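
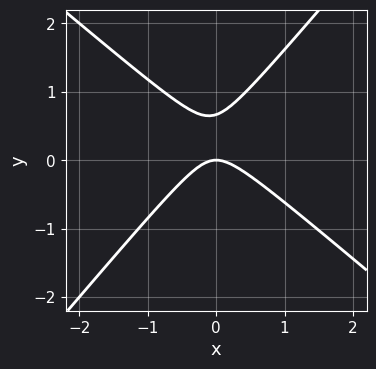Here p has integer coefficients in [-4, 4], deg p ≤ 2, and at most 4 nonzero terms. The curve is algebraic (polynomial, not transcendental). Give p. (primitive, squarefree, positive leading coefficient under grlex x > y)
3*x^2 + x*y - 3*y^2 + 2*y

1. deg p = 2. No degree-1 curve has this shape.
2. Reading off the gridlines: it meets the x-axis at x = 0 (among the integer gridlines); it crosses the y-axis at the gridline y = 0.
3. These observations pin down the coefficients.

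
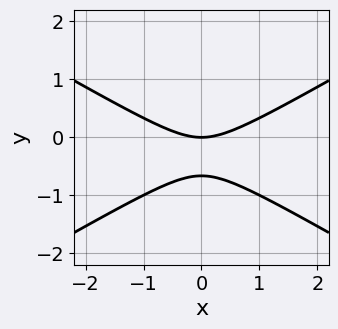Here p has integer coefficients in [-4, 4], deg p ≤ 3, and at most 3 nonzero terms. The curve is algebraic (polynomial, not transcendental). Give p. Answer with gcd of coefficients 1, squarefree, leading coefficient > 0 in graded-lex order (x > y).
x^2 - 3*y^2 - 2*y

Degree: no degree-1 curve has this shape, so deg p = 2.
Symmetries: mirror symmetry x ↦ −x ⇒ only even powers of x.
Checking where it meets the axes: one y-axis crossing is at y = 0; it crosses the x-axis at the gridline x = 0.
Assembling these constraints gives the stated polynomial.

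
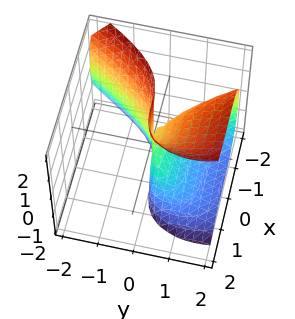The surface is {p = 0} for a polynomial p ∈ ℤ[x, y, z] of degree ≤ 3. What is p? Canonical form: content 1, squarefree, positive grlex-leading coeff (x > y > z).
2*x^3 - 2*y*z^2 + 3*y^2

(a) Degree: the shape is more complex than any degree-2 surface, so deg p = 3.
(b) Against the integer gridlines: it crosses the y-axis at the gridline y = 0; the visible z-axis segment lies entirely on the surface; it meets the x-axis at x = 0 (among the integer gridlines).
(c) Assembling these constraints gives the stated polynomial.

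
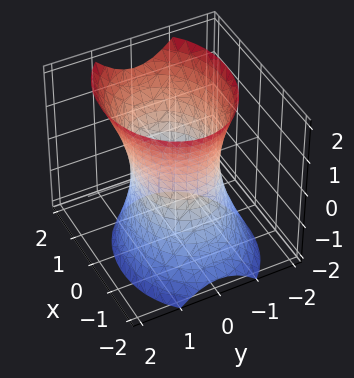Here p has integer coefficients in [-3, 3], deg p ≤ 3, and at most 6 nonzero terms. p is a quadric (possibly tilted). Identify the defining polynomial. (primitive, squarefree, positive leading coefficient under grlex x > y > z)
Degree: no degree-1 surface has this shape, so deg p = 2.
Checking where it meets the axes: the surface avoids every integer z-axis point in the box; among the integer gridlines, it crosses the y-axis at y ∈ {-1, 1}.
The integer polynomial consistent with all of this is the stated p.

2*x^2 - x*z + 3*y^2 - z^2 - 3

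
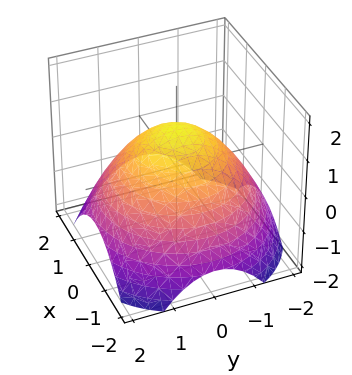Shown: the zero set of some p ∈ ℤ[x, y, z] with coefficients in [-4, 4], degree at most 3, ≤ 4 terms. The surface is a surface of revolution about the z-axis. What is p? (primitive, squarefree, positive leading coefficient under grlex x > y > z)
Degree: the shape is more complex than any degree-1 surface, so deg p = 2.
Symmetry: the z-axis is an axis of rotation, so x and y enter only as x² + y².
Checking where it meets the axes: one z-axis crossing is at z = 1; a circular section at z = 0 has radius between 1 and 2.
Solving for integer coefficients yields p as stated.

x^2 + y^2 + 2*z - 2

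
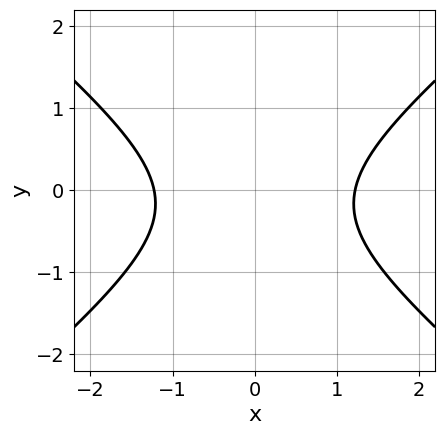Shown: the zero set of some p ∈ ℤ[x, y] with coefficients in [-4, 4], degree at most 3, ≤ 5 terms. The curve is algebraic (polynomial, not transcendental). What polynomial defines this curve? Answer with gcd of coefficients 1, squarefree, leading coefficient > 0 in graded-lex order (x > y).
1. Degree: the shape is more complex than any degree-1 curve, so deg p = 2.
2. Symmetries: it's symmetric under x → −x, forcing even powers of x.
3. Observable constraints: no y-intercept at any integer in the box.
4. Solving for integer coefficients yields p as stated.

2*x^2 - 3*y^2 - y - 3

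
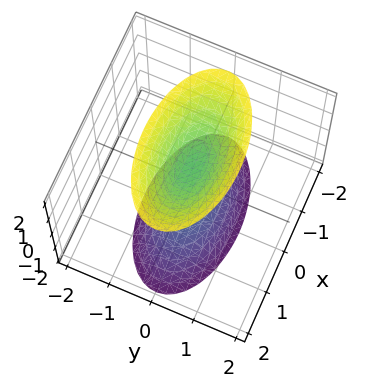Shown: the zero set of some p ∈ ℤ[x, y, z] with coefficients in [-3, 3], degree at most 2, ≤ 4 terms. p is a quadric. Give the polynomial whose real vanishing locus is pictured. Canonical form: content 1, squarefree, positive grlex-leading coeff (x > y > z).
x^2 + 3*y^2 - z^2 + 1

First, the picture has 2 separate pieces. Treating them together as one polynomial.
Then, the degree is 2 — two sheets facing apart; a quadric.
Next, symmetries: the x ↦ −x reflection is a symmetry, so x appears only in even powers; the y ↦ −y reflection is a symmetry, so y appears only in even powers; the z ↦ −z reflection is a symmetry, so z appears only in even powers.
Then, from the axis intercepts and sections: it misses every integer gridline on the x-axis; the surface avoids every integer y-axis point in the box; among the integer gridlines, it crosses the z-axis at z ∈ {-1, 1}.
Finally, putting this together gives p.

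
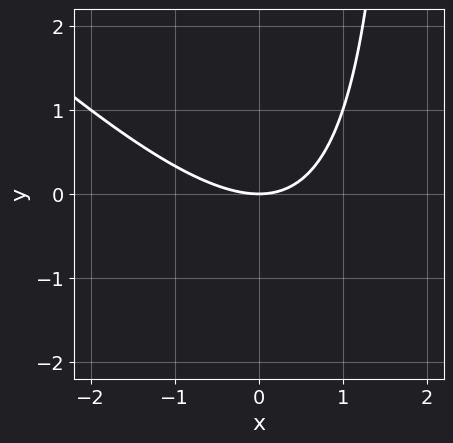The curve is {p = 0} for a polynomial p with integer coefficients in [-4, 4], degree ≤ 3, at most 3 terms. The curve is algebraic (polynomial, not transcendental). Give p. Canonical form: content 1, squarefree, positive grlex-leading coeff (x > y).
First, the degree is 2 — the shape is more complex than any degree-1 curve.
Then, from the axis intercepts and sections: it crosses the x-axis at the gridline x = 0; it meets the y-axis at y = 0 (among the integer gridlines).
Finally, fitting integer coefficients to these (and the overall shape) gives p.

x^2 + x*y - 2*y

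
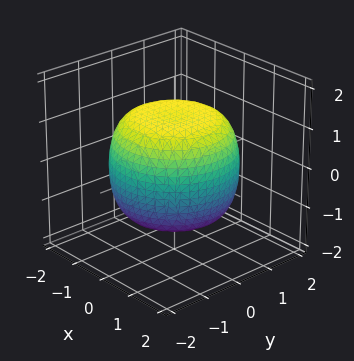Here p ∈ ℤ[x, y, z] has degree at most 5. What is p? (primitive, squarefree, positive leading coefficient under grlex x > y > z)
x^4 + 2*x^2*y^2 + y^4 - x^2 - y^2 + 2*z^2 - 3

(a) Degree: a generic line meets the surface in up to 4 points, so deg p = 4.
(b) Symmetry: every cross-section ⟂ z is a circle, so x, y appear only via x² + y².
(c) Reading off the gridlines: a circular section at z = 0 has radius between 1 and 2.
(d) Solving for integer coefficients yields p as stated.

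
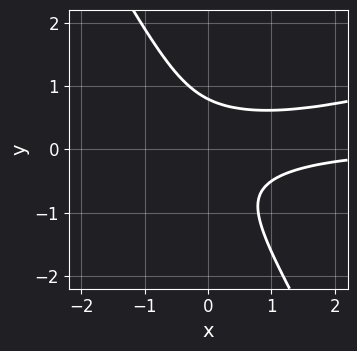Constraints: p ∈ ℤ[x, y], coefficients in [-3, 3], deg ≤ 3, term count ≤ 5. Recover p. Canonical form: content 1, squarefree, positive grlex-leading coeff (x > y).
1. The degree is 3 — a generic line meets the curve in up to 3 points.
2. Reading off the gridlines: it misses every integer gridline on the x-axis.
3. Fitting integer coefficients to these (and the overall shape) gives p.

x^2*y - 3*x*y^2 - 2*y^3 + 1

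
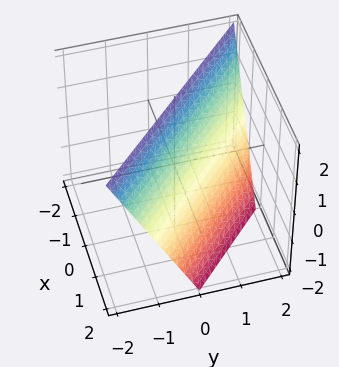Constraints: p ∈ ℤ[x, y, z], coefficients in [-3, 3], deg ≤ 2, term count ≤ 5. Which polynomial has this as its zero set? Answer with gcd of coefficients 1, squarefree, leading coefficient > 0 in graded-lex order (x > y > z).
2*x + 2*y + z - 2

First, deg p = 1. The surface is flat (a plane).
Next, checking where it meets the axes: it crosses the z-axis at the gridline z = 2; it crosses the x-axis at the gridline x = 1; it crosses the y-axis at the gridline y = 1.
Finally, these observations pin down the coefficients.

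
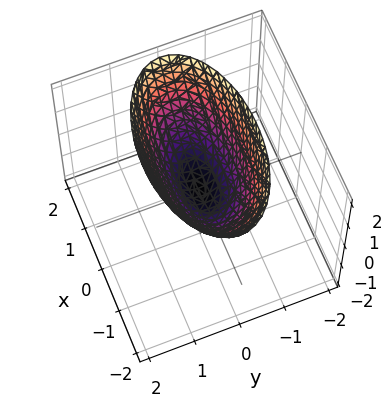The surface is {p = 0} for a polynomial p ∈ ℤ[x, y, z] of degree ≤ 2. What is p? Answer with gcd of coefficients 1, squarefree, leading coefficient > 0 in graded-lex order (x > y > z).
First, degree: a single bowl opening along one axis; a quadric, so deg p = 2.
Then, symmetries: mirror symmetry x ↦ −x ⇒ only even powers of x; mirror symmetry y ↦ −y ⇒ only even powers of y.
Then, from the axis intercepts and sections: it meets the x-axis at x = 0 (among the integer gridlines); it crosses the z-axis at the gridline z = 0.
Finally, matching integer coefficients to the picture gives p.

x^2 + 3*y^2 - 2*z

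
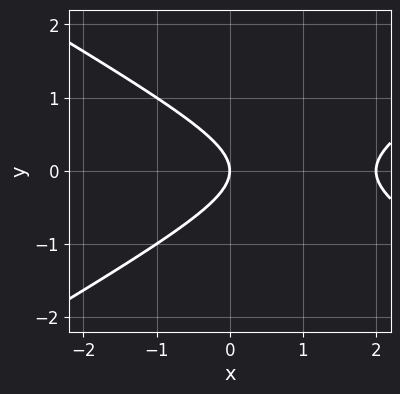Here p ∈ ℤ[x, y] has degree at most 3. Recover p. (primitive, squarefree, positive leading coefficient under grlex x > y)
x^2 - 3*y^2 - 2*x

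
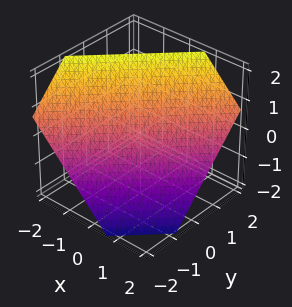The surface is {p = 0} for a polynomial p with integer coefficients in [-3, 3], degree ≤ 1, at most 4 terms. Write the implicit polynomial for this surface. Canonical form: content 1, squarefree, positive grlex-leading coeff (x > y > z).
(a) The degree is 1 — the surface is flat (a plane).
(b) The integer polynomial consistent with all of this is the stated p.

3*x - 3*y + 3*z - 2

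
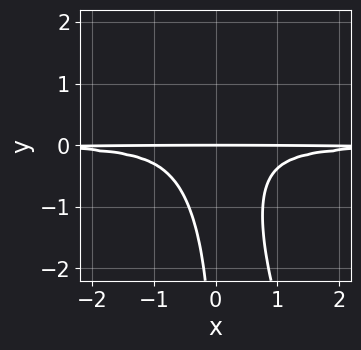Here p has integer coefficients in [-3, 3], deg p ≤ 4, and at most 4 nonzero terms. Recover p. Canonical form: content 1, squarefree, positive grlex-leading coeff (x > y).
3*x^2*y^2 + x*y^3 + y

1. Degree: a generic line meets the curve in up to 4 points, so deg p = 4.
2. Reading off the gridlines: every point of the x-axis in the box is on the curve; it crosses the y-axis at the gridline y = 0.
3. Matching integer coefficients to the picture gives p.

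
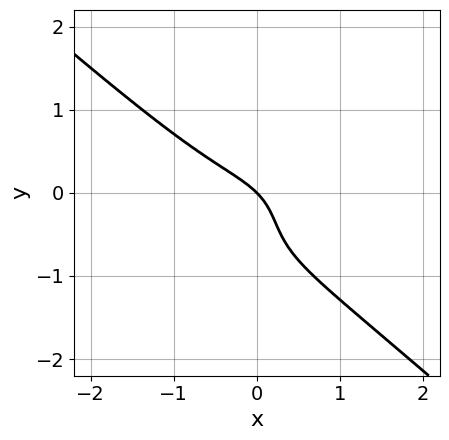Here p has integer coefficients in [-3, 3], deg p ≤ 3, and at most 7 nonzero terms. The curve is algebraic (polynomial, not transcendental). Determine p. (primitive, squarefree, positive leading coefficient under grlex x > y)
2*x^3 + 3*y^3 + 3*y^2 + 2*x + 2*y

(a) The degree is 3 — the shape is more complex than any degree-2 curve.
(b) From the visible intercepts: it meets the y-axis at y = 0 (among the integer gridlines); one x-axis crossing is at x = 0.
(c) Solving for integer coefficients yields p as stated.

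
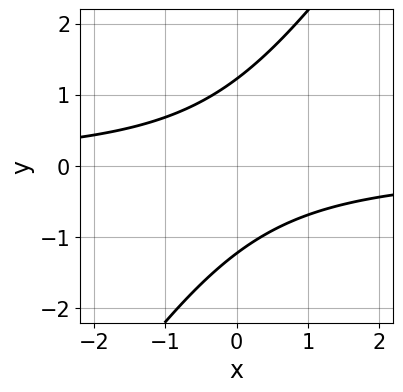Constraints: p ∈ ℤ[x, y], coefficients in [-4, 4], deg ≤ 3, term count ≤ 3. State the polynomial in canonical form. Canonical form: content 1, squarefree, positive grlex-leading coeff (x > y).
3*x*y - 2*y^2 + 3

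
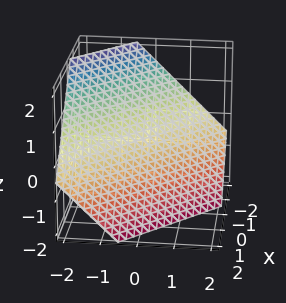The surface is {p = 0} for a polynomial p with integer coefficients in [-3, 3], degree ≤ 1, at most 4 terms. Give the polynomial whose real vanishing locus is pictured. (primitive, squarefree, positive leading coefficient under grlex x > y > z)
1. The degree is 1 — every cross-section is a straight line — this is a plane.
2. Putting this together gives p.

3*x + 3*y + 3*z + 2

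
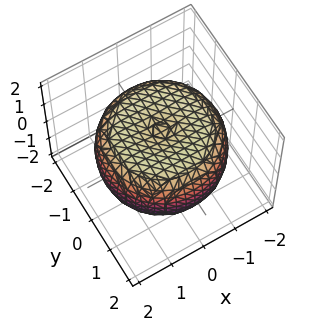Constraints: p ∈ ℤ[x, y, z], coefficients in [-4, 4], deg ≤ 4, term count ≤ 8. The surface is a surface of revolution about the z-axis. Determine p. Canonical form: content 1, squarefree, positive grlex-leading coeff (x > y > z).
x^4 + 2*x^2*y^2 + y^4 - 2*x^2 - 2*y^2 + 3*z^2 - 3

(a) deg p = 4. The shape is more complex than any degree-3 surface.
(b) By symmetry, every cross-section ⟂ z is a circle, so x, y appear only via x² + y².
(c) From the visible intercepts: the z-axis gridline crossings are at z ∈ {-1, 1}; a circular section at z = 0 has radius between 1 and 2.
(d) Together with the visible shape, these determine p as stated.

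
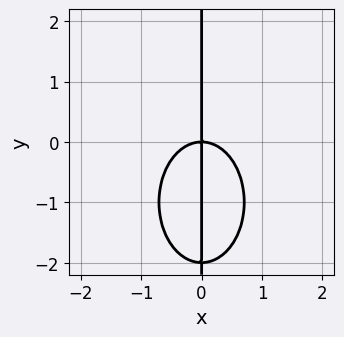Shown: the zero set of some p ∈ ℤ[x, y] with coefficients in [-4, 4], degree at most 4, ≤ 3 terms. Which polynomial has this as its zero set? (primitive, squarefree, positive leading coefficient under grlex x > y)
2*x^3 + x*y^2 + 2*x*y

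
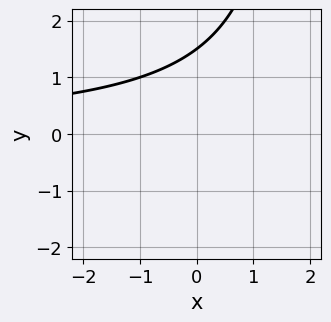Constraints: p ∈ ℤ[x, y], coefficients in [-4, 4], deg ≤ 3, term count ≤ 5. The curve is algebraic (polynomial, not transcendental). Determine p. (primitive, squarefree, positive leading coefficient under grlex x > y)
x*y - 2*y + 3

1. The degree is 2 — a generic line meets the curve in up to 2 points.
2. Against the integer gridlines: no x-intercept at any integer in the box.
3. Together with the visible shape, these determine p as stated.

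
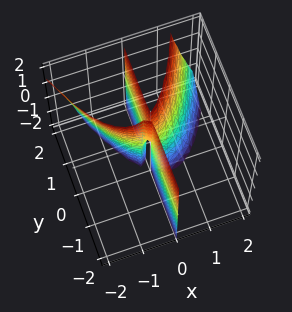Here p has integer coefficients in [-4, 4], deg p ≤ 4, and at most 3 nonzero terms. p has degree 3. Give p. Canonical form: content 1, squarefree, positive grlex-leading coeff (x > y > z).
deg p = 3. The shape is more complex than any degree-2 surface.
From the axis intercepts and sections: one x-axis crossing is at x = 0; the visible y-axis segment lies entirely on the surface; every point of the z-axis in the box is on the surface.
Together with the visible shape, these determine p as stated.

2*x^3 + x^2*z - 3*x*y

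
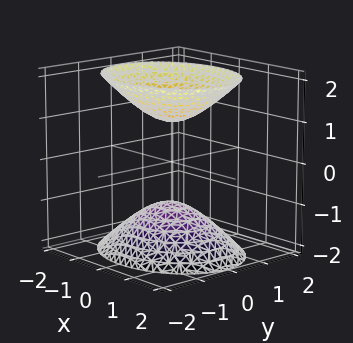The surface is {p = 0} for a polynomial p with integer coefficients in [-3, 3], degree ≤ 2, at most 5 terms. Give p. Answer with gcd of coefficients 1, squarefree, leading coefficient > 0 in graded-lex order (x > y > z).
2*x^2 + 3*y^2 - 2*z^2 + 2

(a) The picture has 2 separate pieces.
(b) deg p = 2.
(c) Symmetries: it's symmetric under z → −z, forcing even powers of z; mirror symmetry x ↦ −x ⇒ only even powers of x; it's symmetric under y → −y, forcing even powers of y.
(d) Against the integer gridlines: it misses every integer gridline on the y-axis; it misses every integer gridline on the x-axis.
(e) Fitting integer coefficients to these (and the overall shape) gives p.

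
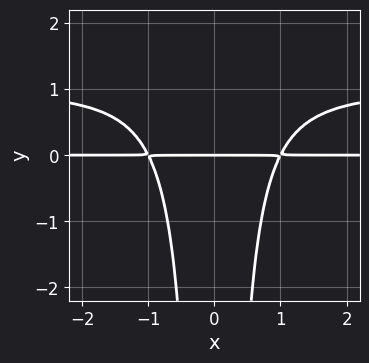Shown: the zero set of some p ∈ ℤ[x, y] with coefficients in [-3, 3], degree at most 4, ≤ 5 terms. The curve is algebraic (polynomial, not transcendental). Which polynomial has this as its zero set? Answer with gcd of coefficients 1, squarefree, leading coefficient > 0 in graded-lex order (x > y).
First, degree: no degree-3 curve has this shape, so deg p = 4.
Next, symmetries: mirror symmetry x ↦ −x ⇒ only even powers of x.
Then, from the visible intercepts: the visible x-axis segment lies entirely on the curve; it crosses the y-axis at the gridline y = 0.
Finally, matching integer coefficients to the picture gives p.

x^2*y^2 - x^2*y + y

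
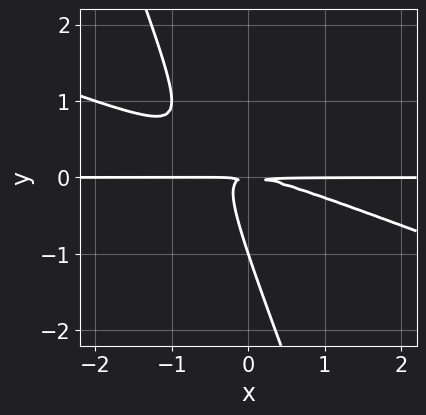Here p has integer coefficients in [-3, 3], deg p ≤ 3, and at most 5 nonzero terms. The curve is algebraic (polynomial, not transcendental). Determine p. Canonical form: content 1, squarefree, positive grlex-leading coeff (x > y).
(a) deg p = 3. No degree-2 curve has this shape.
(b) Reading off the gridlines: it crosses the y-axis at the gridline y = -1; the visible x-axis segment lies entirely on the curve.
(c) The integer polynomial consistent with all of this is the stated p.

x^2*y + 3*x*y^2 + y^3 + y^2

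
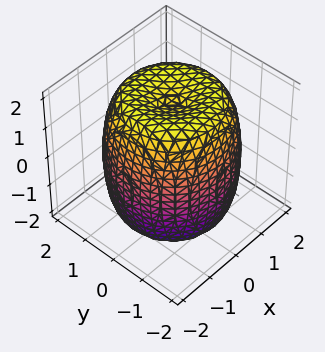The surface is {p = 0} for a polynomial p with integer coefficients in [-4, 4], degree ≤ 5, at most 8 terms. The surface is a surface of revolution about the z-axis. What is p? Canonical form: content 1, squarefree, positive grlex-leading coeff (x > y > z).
x^4 + 2*x^2*y^2 + y^4 - 2*x^2 - 2*y^2 + z^2 - 3

1. Degree: the shape is more complex than any degree-3 surface, so deg p = 4.
2. By symmetry, the surface is invariant under rotation about z: p = q(x² + y², z).
3. Checking where it meets the axes: a circular section at z = -1 has radius between 1 and 2.
4. Matching integer coefficients to the picture gives p.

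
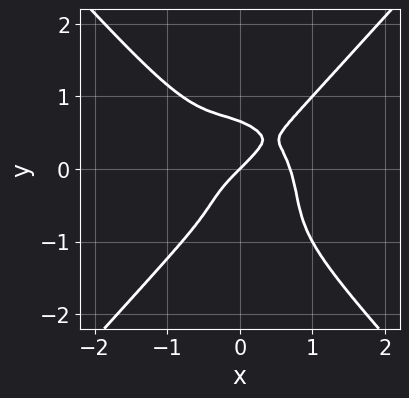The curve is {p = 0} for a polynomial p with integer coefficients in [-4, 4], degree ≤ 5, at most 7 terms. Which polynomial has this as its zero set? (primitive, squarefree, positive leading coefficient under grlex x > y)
3*x^4 - 2*y^4 - y^3 - x + y

deg p = 4. A generic line meets the curve in up to 4 points.
Observable constraints: it crosses the y-axis at the gridline y = 0; it meets the x-axis at x = 0 (among the integer gridlines).
These observations pin down the coefficients.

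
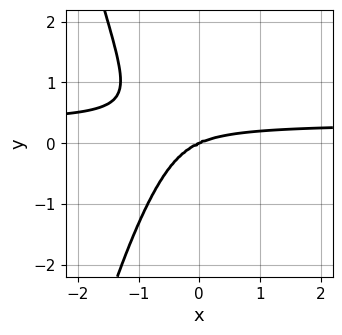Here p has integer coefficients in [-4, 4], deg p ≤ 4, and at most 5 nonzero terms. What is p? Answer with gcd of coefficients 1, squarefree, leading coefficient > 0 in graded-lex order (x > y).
3*x^3*y - x^3 + 2*x^2*y + y^3

First, deg p = 4.
Then, reading off the gridlines: it meets the y-axis at y = 0 (among the integer gridlines); one x-axis crossing is at x = 0.
Finally, fitting integer coefficients to these (and the overall shape) gives p.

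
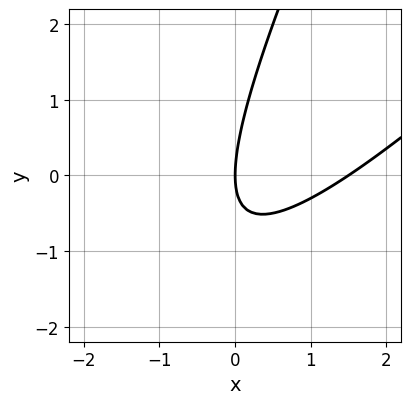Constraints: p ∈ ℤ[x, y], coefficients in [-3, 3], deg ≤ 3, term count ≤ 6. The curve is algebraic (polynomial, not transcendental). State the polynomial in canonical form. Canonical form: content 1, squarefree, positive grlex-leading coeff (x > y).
2*x^2 - 3*x*y + y^2 - 3*x

deg p = 2. The shape is more complex than any degree-1 curve.
Reading off the gridlines: it crosses the x-axis at the gridline x = 0; one y-axis crossing is at y = 0.
Putting this together gives p.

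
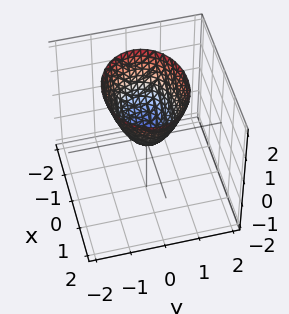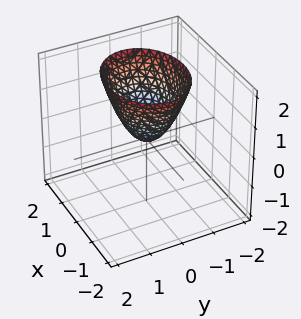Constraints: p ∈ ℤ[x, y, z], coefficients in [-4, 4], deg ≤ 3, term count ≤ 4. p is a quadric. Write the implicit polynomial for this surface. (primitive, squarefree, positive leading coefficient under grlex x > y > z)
2*x^2 + 3*y^2 - 2*z

The degree is 2 — a paraboloid; a quadric.
Symmetries: it's symmetric under y → −y, forcing even powers of y; the x ↦ −x reflection is a symmetry, so x appears only in even powers.
Against the integer gridlines: it crosses the x-axis at the gridline x = 0; it meets the z-axis at z = 0 (among the integer gridlines); it meets the y-axis at y = 0 (among the integer gridlines).
Putting this together gives p.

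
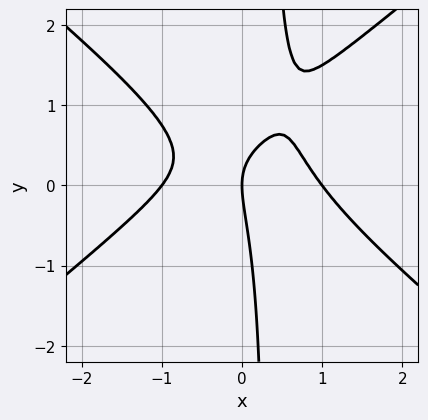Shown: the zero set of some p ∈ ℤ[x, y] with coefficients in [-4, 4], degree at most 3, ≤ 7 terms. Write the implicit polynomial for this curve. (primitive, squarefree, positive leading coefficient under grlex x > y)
Degree: no degree-2 curve has this shape, so deg p = 3.
From the visible intercepts: it crosses the y-axis at the gridline y = 0; the x-axis gridline crossings are at x ∈ {-1, 0, 1}.
Fitting integer coefficients to these (and the overall shape) gives p.

2*x^3 - 3*x*y^2 + 3*x*y + y^2 - 2*x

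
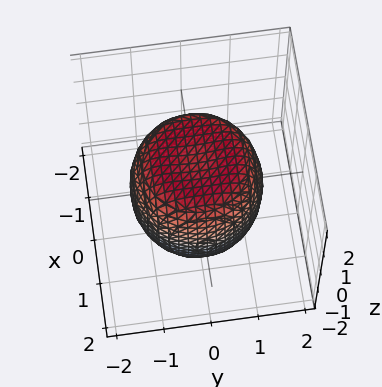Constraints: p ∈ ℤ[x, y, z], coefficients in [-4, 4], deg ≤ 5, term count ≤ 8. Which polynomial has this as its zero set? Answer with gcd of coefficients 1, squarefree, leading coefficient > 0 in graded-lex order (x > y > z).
Degree: no degree-3 surface has this shape, so deg p = 4.
Symmetry: every cross-section ⟂ z is a circle, so x, y appear only via x² + y².
Observable constraints: a circular section at z = 1 has radius between 1 and 2.
Fitting integer coefficients to these (and the overall shape) gives p.

2*x^4 + 4*x^2*y^2 + 2*y^4 - 2*x^2 - 2*y^2 + 2*z^2 - 3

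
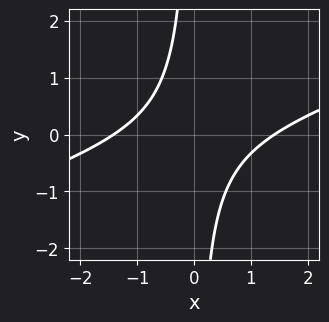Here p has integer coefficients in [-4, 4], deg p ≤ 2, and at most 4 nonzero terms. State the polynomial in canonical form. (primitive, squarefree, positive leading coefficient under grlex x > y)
x^2 - 3*x*y - 2

1. The degree is 2 — no degree-1 curve has this shape.
2. Observable constraints: no y-intercept at any integer in the box.
3. Matching integer coefficients to the picture gives p.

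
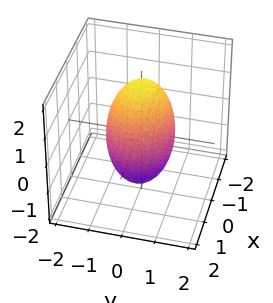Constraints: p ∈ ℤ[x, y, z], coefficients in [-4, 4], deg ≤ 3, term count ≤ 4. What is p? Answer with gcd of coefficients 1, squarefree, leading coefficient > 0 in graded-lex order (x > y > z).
2*x^2 + 3*y^2 + z^2 - 3

(a) The degree is 2 — a closed, bounded, convex surface; a quadric.
(b) Symmetries: mirror symmetry z ↦ −z ⇒ only even powers of z; it's symmetric under x → −x, forcing even powers of x; it's symmetric under y → −y, forcing even powers of y.
(c) From the axis intercepts and sections: among the integer gridlines, it crosses the y-axis at y ∈ {-1, 1}.
(d) These observations pin down the coefficients.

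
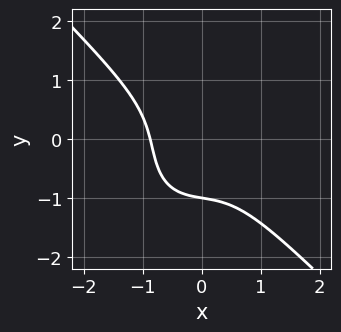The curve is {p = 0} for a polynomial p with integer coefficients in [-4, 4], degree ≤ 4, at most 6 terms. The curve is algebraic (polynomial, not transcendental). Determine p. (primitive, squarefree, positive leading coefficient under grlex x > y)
3*x^3 - x*y^2 + 2*y^3 - 2*x*y + 2

First, the degree is 3 — a generic line meets the curve in up to 3 points.
Then, checking where it meets the axes: it crosses the y-axis at the gridline y = -1.
Finally, together with the visible shape, these determine p as stated.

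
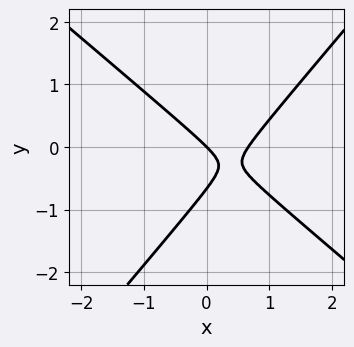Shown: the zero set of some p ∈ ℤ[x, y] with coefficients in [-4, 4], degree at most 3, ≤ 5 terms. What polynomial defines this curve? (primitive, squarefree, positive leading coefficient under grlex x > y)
(a) The degree is 2 — a generic line meets the curve in up to 2 points.
(b) From the visible intercepts: it meets the y-axis at y = 0 (among the integer gridlines); it crosses the x-axis at the gridline x = 0.
(c) Solving for integer coefficients yields p as stated.

3*x^2 + x*y - 3*y^2 - 2*x - 2*y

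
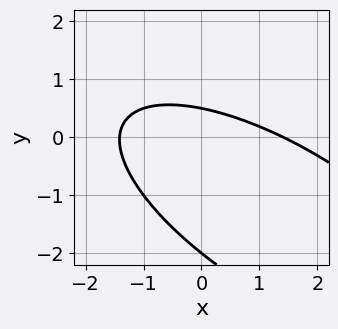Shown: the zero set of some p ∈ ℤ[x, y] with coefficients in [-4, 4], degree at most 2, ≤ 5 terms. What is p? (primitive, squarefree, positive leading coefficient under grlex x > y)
First, deg p = 2.
Next, observable constraints: it crosses the y-axis at the gridline y = -2.
Finally, solving for integer coefficients yields p as stated.

x^2 + 2*x*y + 2*y^2 + 3*y - 2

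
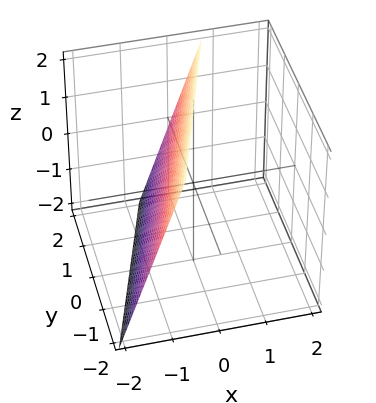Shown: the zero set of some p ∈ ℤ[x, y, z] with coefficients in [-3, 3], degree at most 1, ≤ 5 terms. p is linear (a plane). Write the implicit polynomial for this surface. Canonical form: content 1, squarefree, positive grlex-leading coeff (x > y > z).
3*x - y - z + 2

First, the degree is 1 — every cross-section is a straight line — this is a plane.
Then, checking where it meets the axes: it meets the y-axis at y = 2 (among the integer gridlines); it meets the z-axis at z = 2 (among the integer gridlines).
Finally, fitting integer coefficients to these (and the overall shape) gives p.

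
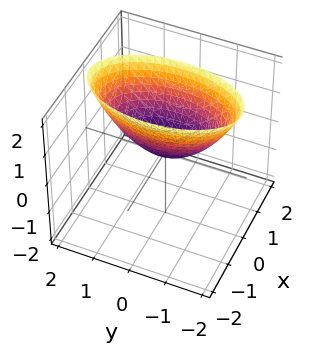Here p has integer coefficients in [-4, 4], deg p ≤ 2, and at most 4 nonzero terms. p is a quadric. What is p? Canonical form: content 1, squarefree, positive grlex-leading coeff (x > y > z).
(a) deg p = 2. A paraboloid; a quadric.
(b) Symmetries: the x ↦ −x reflection is a symmetry, so x appears only in even powers; mirror symmetry y ↦ −y ⇒ only even powers of y.
(c) From the visible intercepts: one y-axis crossing is at y = 0; one z-axis crossing is at z = 0; it meets the x-axis at x = 0 (among the integer gridlines).
(d) Matching integer coefficients to the picture gives p.

3*x^2 + y^2 - 2*z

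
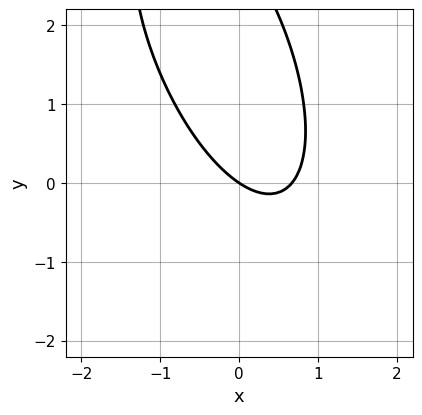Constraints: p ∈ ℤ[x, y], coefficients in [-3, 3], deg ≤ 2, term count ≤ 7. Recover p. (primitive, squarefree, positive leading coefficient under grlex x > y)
3*x^2 + 2*x*y + y^2 - 2*x - 3*y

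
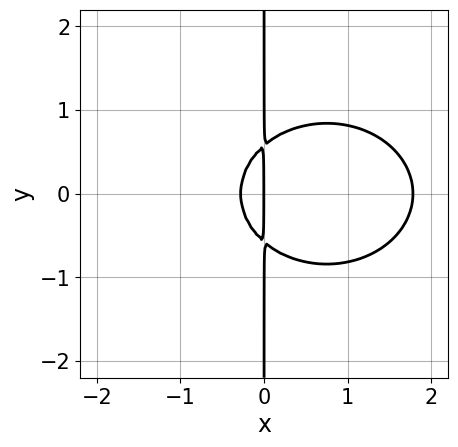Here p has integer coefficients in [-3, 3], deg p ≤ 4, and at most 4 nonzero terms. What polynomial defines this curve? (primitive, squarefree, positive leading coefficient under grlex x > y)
(a) deg p = 3.
(b) Symmetries: mirror symmetry y ↦ −y ⇒ only even powers of y.
(c) Against the integer gridlines: one x-axis crossing is at x = 0; every point of the y-axis in the box is on the curve.
(d) Matching integer coefficients to the picture gives p.

2*x^3 + 3*x*y^2 - 3*x^2 - x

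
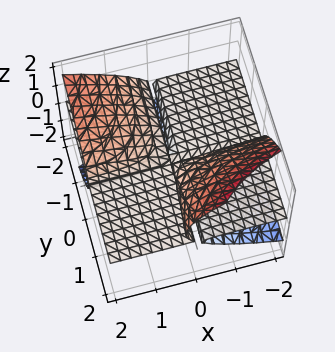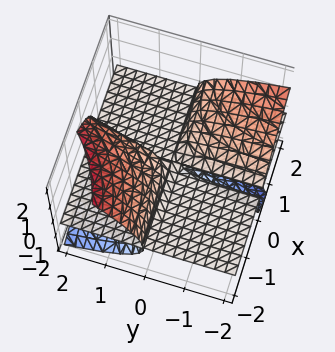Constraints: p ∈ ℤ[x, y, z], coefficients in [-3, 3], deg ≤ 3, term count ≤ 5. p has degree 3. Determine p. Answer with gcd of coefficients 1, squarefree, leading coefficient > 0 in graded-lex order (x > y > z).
1. There are 2 components.
2. The degree is 3 — a generic line meets the surface in up to 3 points.
3. Checking where it meets the axes: every point of the x-axis in the box is on the surface; it meets the z-axis at z = 0 (among the integer gridlines).
4. The integer polynomial consistent with all of this is the stated p.

3*x*y*z - 2*y*z^2 + 3*z^3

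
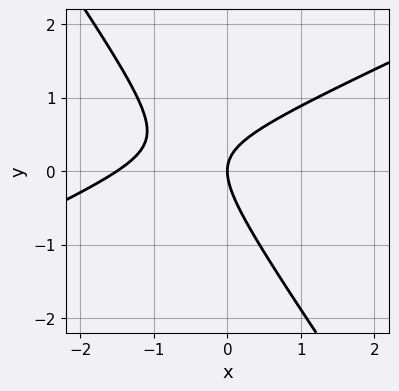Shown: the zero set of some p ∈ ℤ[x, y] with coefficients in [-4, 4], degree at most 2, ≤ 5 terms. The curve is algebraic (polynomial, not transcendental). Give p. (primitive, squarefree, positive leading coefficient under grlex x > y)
2*x^2 - 3*x*y - 3*y^2 + 3*x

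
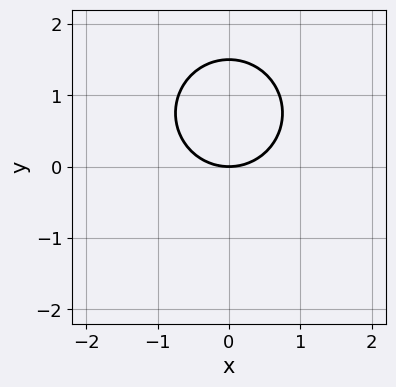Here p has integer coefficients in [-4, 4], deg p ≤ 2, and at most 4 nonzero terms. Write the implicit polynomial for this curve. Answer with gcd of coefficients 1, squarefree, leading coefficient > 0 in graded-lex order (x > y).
First, degree: the shape is more complex than any degree-1 curve, so deg p = 2.
Next, symmetries: it's symmetric under x → −x, forcing even powers of x.
Next, reading off the gridlines: it meets the y-axis at y = 0 (among the integer gridlines); one x-axis crossing is at x = 0.
Finally, fitting integer coefficients to these (and the overall shape) gives p.

2*x^2 + 2*y^2 - 3*y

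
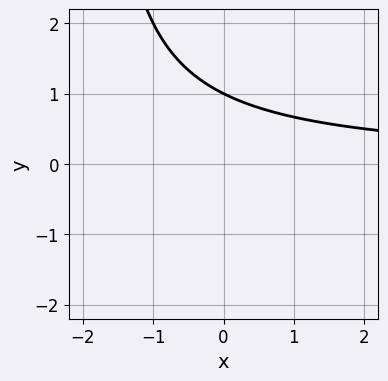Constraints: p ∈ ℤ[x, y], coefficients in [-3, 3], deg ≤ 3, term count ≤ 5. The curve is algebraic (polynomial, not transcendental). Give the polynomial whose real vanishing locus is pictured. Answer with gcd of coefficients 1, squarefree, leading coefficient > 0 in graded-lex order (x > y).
x*y + 2*y - 2

1. Degree: the shape is more complex than any degree-1 curve, so deg p = 2.
2. Checking where it meets the axes: it meets the y-axis at y = 1 (among the integer gridlines); it misses every integer gridline on the x-axis.
3. Assembling these constraints gives the stated polynomial.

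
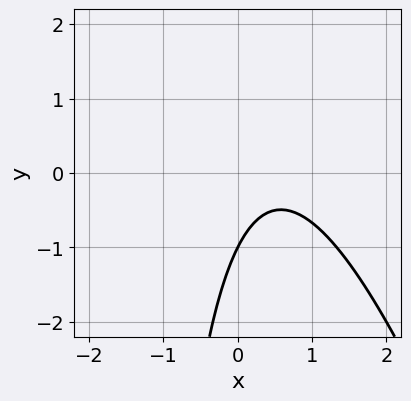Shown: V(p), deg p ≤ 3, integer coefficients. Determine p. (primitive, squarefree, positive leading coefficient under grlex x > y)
3*x^2 + x*y - 3*x + 2*y + 2

(a) Degree: the shape is more complex than any degree-1 curve, so deg p = 2.
(b) From the axis intercepts and sections: it crosses the y-axis at the gridline y = -1; no x-intercept at any integer in the box.
(c) These observations pin down the coefficients.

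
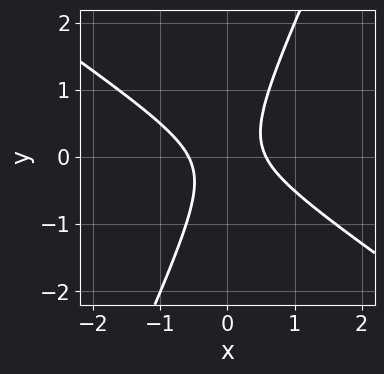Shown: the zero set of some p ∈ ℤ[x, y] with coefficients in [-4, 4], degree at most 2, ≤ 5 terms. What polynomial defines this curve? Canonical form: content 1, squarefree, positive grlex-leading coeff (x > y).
3*x^2 + 3*x*y - 2*y^2 - 1

(a) Degree: the shape is more complex than any degree-1 curve, so deg p = 2.
(b) From the axis intercepts and sections: it misses every integer gridline on the y-axis.
(c) Assembling these constraints gives the stated polynomial.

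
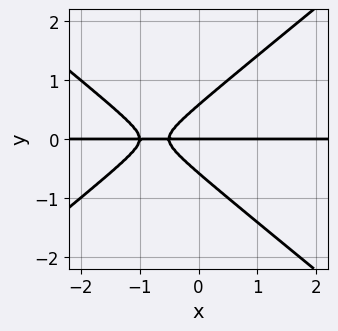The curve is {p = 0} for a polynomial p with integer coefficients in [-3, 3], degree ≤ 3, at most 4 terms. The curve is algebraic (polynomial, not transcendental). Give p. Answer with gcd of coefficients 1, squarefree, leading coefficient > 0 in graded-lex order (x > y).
2*x^2*y - 3*y^3 + 3*x*y + y

(a) The degree is 3 — no degree-2 curve has this shape.
(b) Observable constraints: the visible x-axis segment lies entirely on the curve; it crosses the y-axis at the gridline y = 0.
(c) Together with the visible shape, these determine p as stated.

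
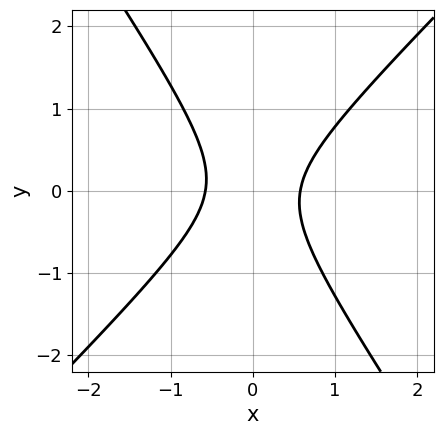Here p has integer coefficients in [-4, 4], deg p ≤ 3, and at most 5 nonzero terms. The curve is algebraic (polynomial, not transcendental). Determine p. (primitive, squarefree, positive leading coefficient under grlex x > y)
3*x^2 - x*y - 2*y^2 - 1

The degree is 2 — no degree-1 curve has this shape.
From the axis intercepts and sections: no y-intercept at any integer in the box.
The integer polynomial consistent with all of this is the stated p.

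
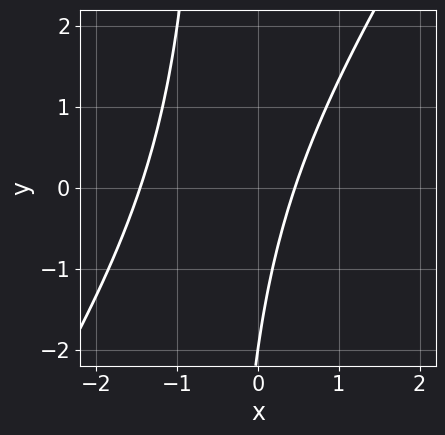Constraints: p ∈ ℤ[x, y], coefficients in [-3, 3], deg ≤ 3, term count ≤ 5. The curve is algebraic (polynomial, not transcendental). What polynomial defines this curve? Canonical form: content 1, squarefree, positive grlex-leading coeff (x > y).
3*x^2 - 2*x*y + 3*x - y - 2

First, degree: a generic line meets the curve in up to 2 points, so deg p = 2.
Next, observable constraints: it meets the y-axis at y = -2 (among the integer gridlines).
Finally, assembling these constraints gives the stated polynomial.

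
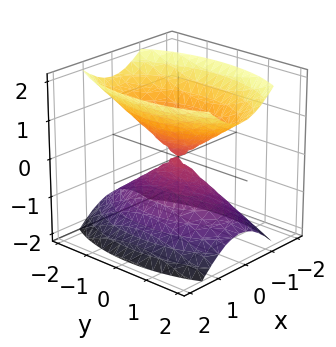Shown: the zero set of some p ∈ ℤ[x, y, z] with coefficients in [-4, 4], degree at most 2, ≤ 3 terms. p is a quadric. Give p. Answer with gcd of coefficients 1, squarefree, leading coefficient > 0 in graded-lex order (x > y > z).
1. I count 2 distinct pieces.
2. deg p = 2.
3. Symmetries: it's symmetric under z → −z, forcing even powers of z; mirror symmetry x ↦ −x ⇒ only even powers of x; it's symmetric under y → −y, forcing even powers of y.
4. Observable constraints: it crosses the y-axis at the gridline y = 0; one z-axis crossing is at z = 0; one x-axis crossing is at x = 0.
5. Putting this together gives p.

3*x^2 + y^2 - 2*z^2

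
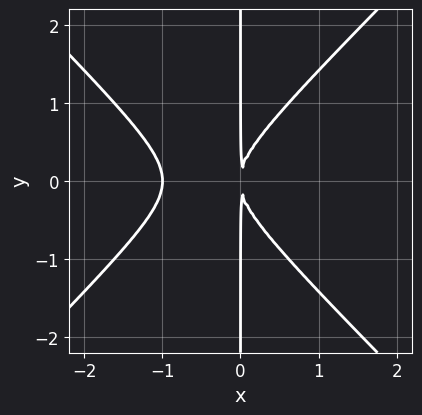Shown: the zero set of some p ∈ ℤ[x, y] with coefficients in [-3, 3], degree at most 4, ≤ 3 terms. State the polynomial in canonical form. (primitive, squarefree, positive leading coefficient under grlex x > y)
First, degree: the shape is more complex than any degree-2 curve, so deg p = 3.
Next, symmetries: the y ↦ −y reflection is a symmetry, so y appears only in even powers.
Then, against the integer gridlines: the visible y-axis segment lies entirely on the curve; it meets the x-axis at x = -1 (among the integer gridlines).
Finally, solving for integer coefficients yields p as stated.

x^3 - x*y^2 + x^2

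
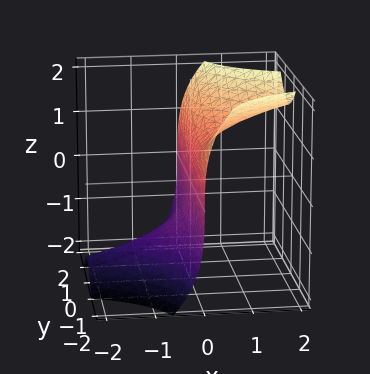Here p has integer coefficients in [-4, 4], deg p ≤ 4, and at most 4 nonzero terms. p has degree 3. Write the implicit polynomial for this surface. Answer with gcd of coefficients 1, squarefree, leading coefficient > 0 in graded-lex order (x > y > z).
1. The degree is 3 — the shape is more complex than any degree-2 surface.
2. From the axis intercepts and sections: one x-axis crossing is at x = 0; it meets the z-axis at z = 0 (among the integer gridlines); every point of the y-axis in the box is on the surface.
3. Putting this together gives p.

3*x*y^2 - z^3 + 2*x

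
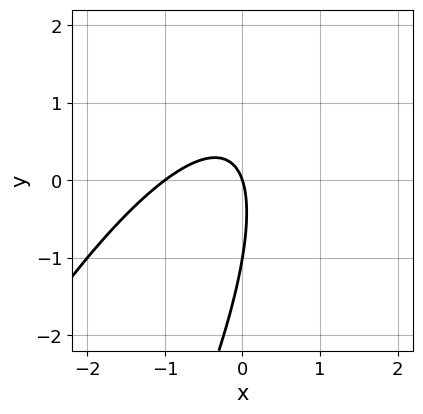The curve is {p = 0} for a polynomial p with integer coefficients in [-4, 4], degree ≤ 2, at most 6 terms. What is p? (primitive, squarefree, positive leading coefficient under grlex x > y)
3*x^2 - 3*x*y + y^2 + 3*x + y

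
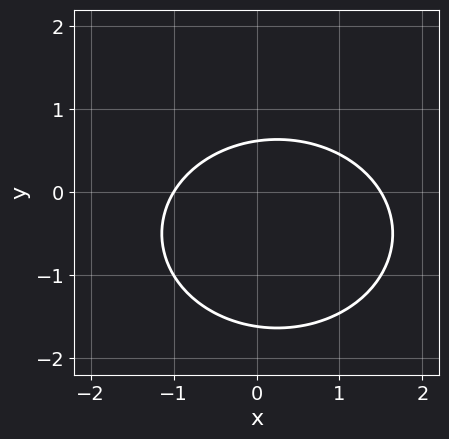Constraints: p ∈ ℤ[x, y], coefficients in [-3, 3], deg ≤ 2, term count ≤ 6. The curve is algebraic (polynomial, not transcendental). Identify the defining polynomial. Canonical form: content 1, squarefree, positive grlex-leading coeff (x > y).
1. The degree is 2 — no degree-1 curve has this shape.
2. From the axis intercepts and sections: it meets the x-axis at x = -1 (among the integer gridlines).
3. Together with the visible shape, these determine p as stated.

2*x^2 + 3*y^2 - x + 3*y - 3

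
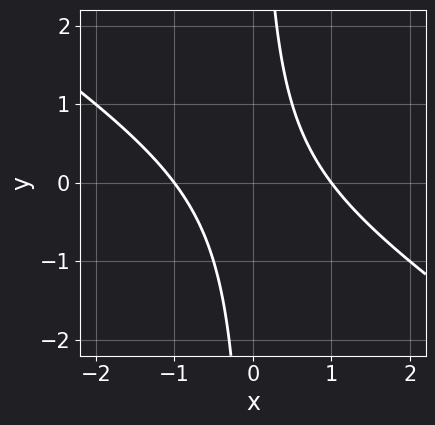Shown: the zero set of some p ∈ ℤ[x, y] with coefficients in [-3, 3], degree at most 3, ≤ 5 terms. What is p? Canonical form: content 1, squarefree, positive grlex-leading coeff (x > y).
2*x^2 + 3*x*y - 2

deg p = 2. No degree-1 curve has this shape.
Reading off the gridlines: the curve avoids every integer y-axis point in the box; among the integer gridlines, it crosses the x-axis at x ∈ {-1, 1}.
Fitting integer coefficients to these (and the overall shape) gives p.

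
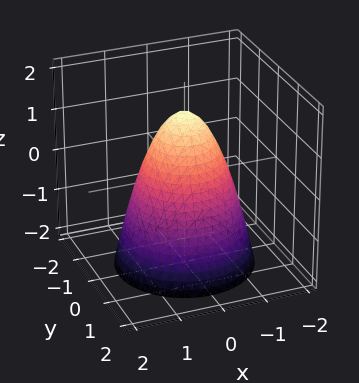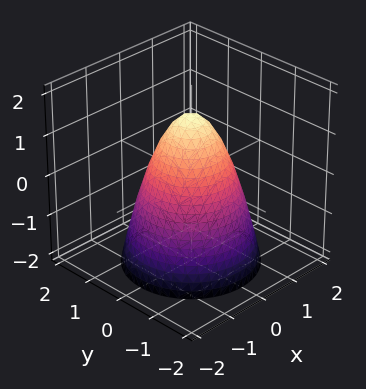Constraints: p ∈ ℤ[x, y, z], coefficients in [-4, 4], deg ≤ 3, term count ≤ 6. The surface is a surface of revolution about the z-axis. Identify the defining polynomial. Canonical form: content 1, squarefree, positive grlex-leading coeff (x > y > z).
The degree is 2 — the shape is more complex than any degree-1 surface.
Symmetries: the surface is invariant under rotation about z: p = q(x² + y², z).
From the visible intercepts: the y-axis gridline crossings are at y ∈ {-1, 1}; a circular section at z = -2 has radius between 1 and 2; among the integer gridlines, it crosses the x-axis at x ∈ {-1, 1}.
Putting this together gives p.

3*x^2 + 3*y^2 + 2*z - 3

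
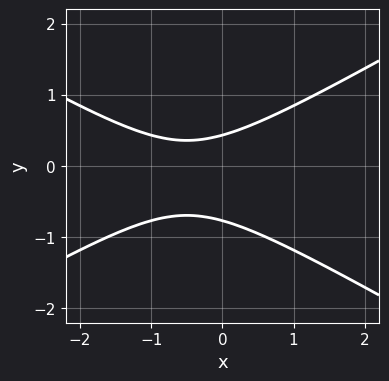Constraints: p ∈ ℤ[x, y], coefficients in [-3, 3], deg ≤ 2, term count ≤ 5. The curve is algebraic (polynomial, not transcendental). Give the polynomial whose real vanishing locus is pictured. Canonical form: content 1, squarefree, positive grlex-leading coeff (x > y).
x^2 - 3*y^2 + x - y + 1

(a) deg p = 2. A generic line meets the curve in up to 2 points.
(b) Checking where it meets the axes: it misses every integer gridline on the x-axis.
(c) Fitting integer coefficients to these (and the overall shape) gives p.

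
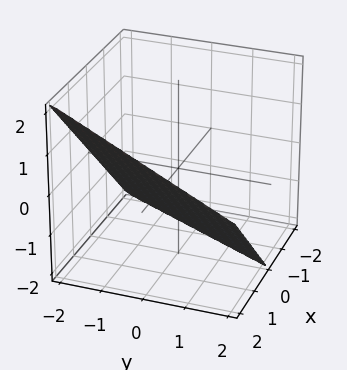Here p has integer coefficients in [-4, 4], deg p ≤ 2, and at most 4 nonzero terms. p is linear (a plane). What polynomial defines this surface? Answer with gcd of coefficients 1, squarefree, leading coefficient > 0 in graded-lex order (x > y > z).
First, the degree is 1 — every cross-section is a straight line — this is a plane.
Then, from the visible intercepts: it crosses the x-axis at the gridline x = 1; one y-axis crossing is at y = -2.
Finally, matching integer coefficients to the picture gives p. Check: (0, 0, -1) on the z-axis lies on the surface, and p(0, 0, -1) = 0. ✓

2*x - y - 2*z - 2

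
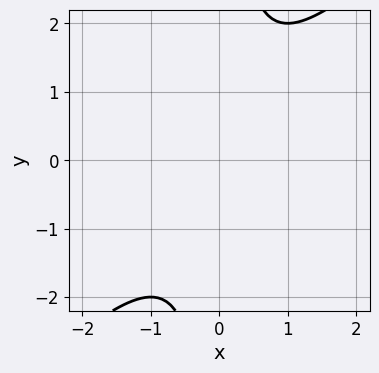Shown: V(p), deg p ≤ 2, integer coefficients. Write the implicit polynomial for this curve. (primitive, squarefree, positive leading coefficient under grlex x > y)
x^2 - x*y + 1

deg p = 2.
Checking where it meets the axes: it misses every integer gridline on the x-axis; the curve avoids every integer y-axis point in the box.
Putting this together gives p.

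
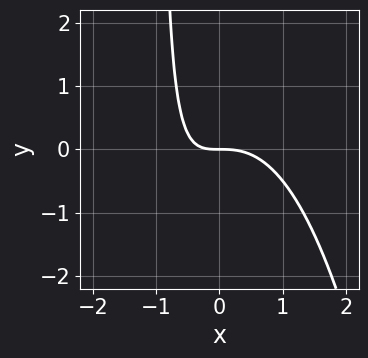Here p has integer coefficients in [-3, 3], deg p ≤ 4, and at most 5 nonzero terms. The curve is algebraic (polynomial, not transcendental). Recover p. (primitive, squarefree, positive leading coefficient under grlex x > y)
x^3 + x*y + y

1. Degree: a generic line meets the curve in up to 3 points, so deg p = 3.
2. Observable constraints: it meets the y-axis at y = 0 (among the integer gridlines); it meets the x-axis at x = 0 (among the integer gridlines).
3. These observations pin down the coefficients.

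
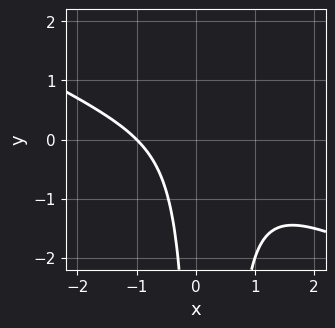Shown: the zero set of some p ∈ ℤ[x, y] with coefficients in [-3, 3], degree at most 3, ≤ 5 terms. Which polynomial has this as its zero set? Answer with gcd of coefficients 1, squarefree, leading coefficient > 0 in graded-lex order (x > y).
1. deg p = 3. No degree-2 curve has this shape.
2. Observable constraints: it misses every integer gridline on the y-axis; it crosses the x-axis at the gridline x = -1.
3. Fitting integer coefficients to these (and the overall shape) gives p.

x^3 + 2*x^2*y - x*y + 1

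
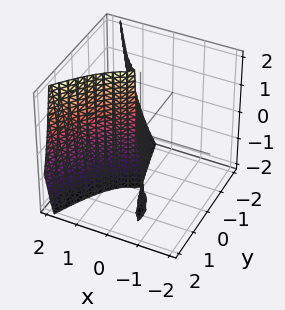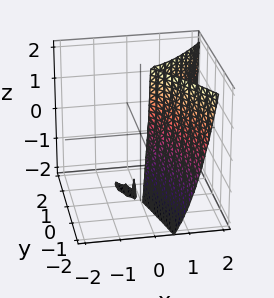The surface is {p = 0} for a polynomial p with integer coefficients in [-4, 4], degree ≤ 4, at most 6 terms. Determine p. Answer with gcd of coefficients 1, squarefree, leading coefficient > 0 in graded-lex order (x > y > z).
First, I count 2 distinct pieces. Treating them together as one polynomial.
Next, the degree is 3 — the shape is more complex than any degree-2 surface.
Next, from the visible intercepts: every point of the z-axis in the box is on the surface.
Finally, matching integer coefficients to the picture gives p.

3*x^3 - y^2*z - x^2 - 3*x*y - 3*y^2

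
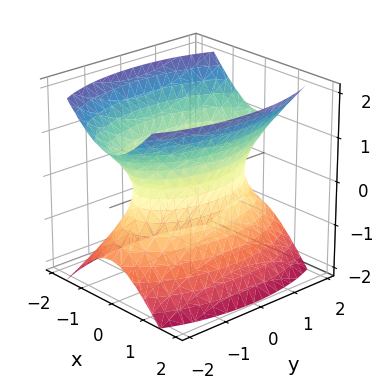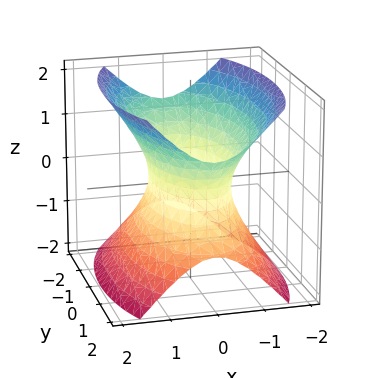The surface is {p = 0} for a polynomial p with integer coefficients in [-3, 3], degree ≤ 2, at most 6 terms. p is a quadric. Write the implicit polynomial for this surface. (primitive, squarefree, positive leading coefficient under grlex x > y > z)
3*x^2 + y^2 - 2*z^2 - 2

1. deg p = 2. One connected sheet with a waist; a quadric.
2. Symmetries: mirror symmetry x ↦ −x ⇒ only even powers of x; the z ↦ −z reflection is a symmetry, so z appears only in even powers; it's symmetric under y → −y, forcing even powers of y.
3. Against the integer gridlines: it misses every integer gridline on the z-axis.
4. Solving for integer coefficients yields p as stated.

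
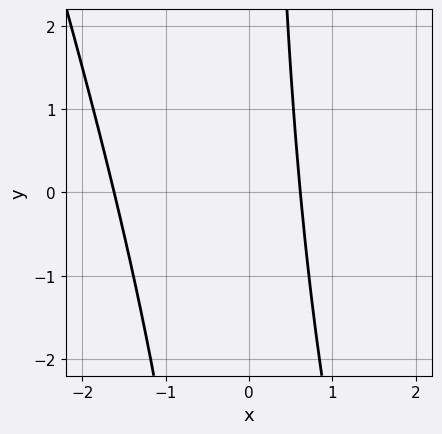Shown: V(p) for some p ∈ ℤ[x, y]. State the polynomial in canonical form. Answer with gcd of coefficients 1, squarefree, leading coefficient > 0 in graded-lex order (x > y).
3*x^2 + x*y + 3*x - 3

Degree: a generic line meets the curve in up to 2 points, so deg p = 2.
From the axis intercepts and sections: it misses every integer gridline on the y-axis.
Fitting integer coefficients to these (and the overall shape) gives p.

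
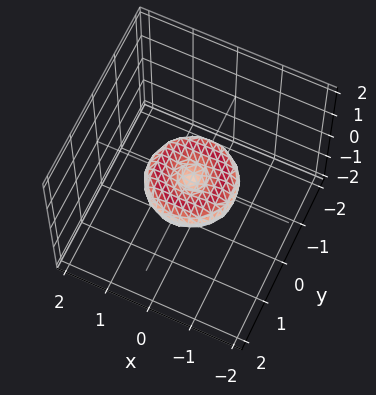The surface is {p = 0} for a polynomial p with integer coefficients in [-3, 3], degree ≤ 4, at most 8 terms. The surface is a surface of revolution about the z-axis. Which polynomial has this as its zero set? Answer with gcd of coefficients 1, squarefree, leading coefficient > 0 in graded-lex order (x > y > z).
(a) Degree: a generic line meets the surface in up to 4 points, so deg p = 4.
(b) Symmetries: rotational symmetry about the z-axis ⇒ p depends on x, y only through x² + y².
(c) From the visible intercepts: the x-axis gridline crossings are at x ∈ {-1, 0, 1}; among the integer gridlines, it crosses the y-axis at y ∈ {-1, 0, 1}.
(d) Assembling these constraints gives the stated polynomial.

x^4 + 2*x^2*y^2 + y^4 - x^2 - y^2 + 2*z^2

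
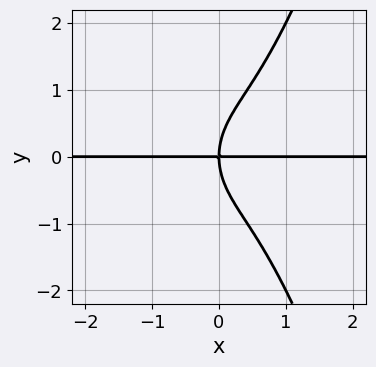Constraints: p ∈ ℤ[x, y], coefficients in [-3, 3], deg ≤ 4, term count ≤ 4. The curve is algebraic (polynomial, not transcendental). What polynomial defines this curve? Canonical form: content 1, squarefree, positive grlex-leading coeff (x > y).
The degree is 4 — no degree-3 curve has this shape.
Observable constraints: every point of the x-axis in the box is on the curve; it crosses the y-axis at the gridline y = 0.
Putting this together gives p.

2*x^3*y - y^3 + 2*x*y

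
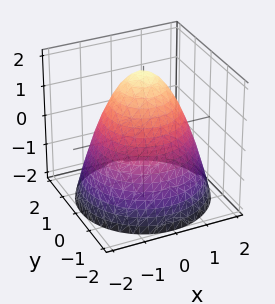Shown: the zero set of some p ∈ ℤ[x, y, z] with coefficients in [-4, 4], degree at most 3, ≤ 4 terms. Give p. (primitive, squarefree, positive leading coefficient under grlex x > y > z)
(a) Degree: no degree-1 surface has this shape, so deg p = 2.
(b) By symmetry, the surface is invariant under rotation about z: p = q(x² + y², z).
(c) Checking where it meets the axes: it crosses the z-axis at the gridline z = 2; a circular section at z = 0 has radius between 1 and 2.
(d) Assembling these constraints gives the stated polynomial.

x^2 + y^2 + z - 2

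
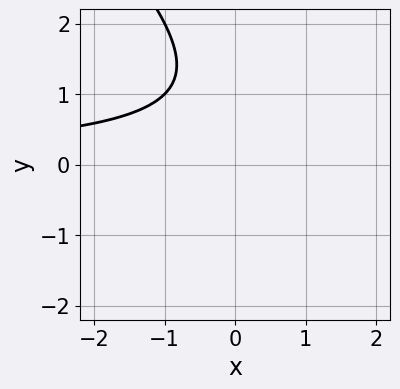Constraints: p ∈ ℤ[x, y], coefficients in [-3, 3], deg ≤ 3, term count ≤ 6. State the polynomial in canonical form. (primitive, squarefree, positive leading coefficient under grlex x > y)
x*y + y^2 - 2*y + 2

(a) The degree is 2 — no degree-1 curve has this shape.
(b) Against the integer gridlines: it misses every integer gridline on the y-axis; it misses every integer gridline on the x-axis.
(c) Matching integer coefficients to the picture gives p.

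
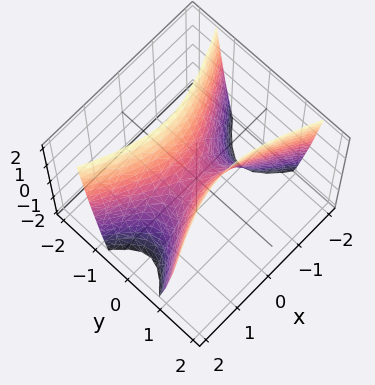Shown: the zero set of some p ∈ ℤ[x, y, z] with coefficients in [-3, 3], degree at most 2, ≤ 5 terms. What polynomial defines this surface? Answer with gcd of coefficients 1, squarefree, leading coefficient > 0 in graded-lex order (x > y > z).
1. Degree: a saddle surface; a quadric, so deg p = 2.
2. Symmetries: it's symmetric under y → −y, forcing even powers of y; the x ↦ −x reflection is a symmetry, so x appears only in even powers.
3. Checking where it meets the axes: one x-axis crossing is at x = 0; one y-axis crossing is at y = 0; one z-axis crossing is at z = 0.
4. The integer polynomial consistent with all of this is the stated p.

x^2 - 3*y^2 + z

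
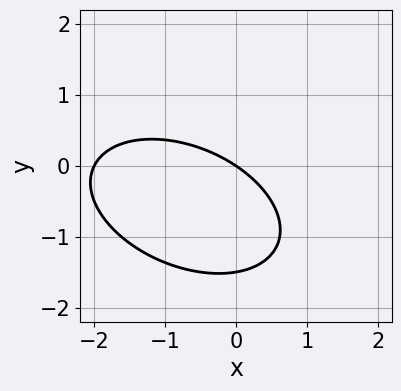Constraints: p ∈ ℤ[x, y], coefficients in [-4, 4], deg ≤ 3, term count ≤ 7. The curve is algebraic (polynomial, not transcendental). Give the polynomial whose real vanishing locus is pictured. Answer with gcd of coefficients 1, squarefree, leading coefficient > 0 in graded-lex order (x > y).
x^2 + x*y + 2*y^2 + 2*x + 3*y

1. The degree is 2 — a generic line meets the curve in up to 2 points.
2. Against the integer gridlines: one y-axis crossing is at y = 0; among the integer gridlines, it crosses the x-axis at x ∈ {-2, 0}.
3. These observations pin down the coefficients.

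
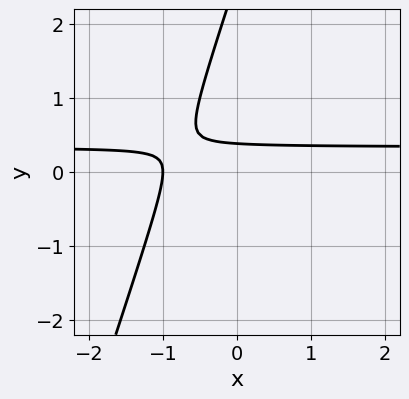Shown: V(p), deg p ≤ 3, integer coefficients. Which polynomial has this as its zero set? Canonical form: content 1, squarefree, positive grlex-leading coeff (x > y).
3*x*y - y^2 - x + 3*y - 1

Degree: the shape is more complex than any degree-1 curve, so deg p = 2.
Observable constraints: it crosses the x-axis at the gridline x = -1.
Solving for integer coefficients yields p as stated.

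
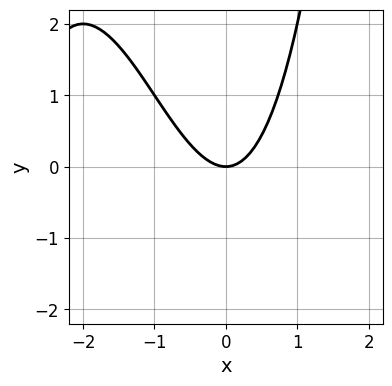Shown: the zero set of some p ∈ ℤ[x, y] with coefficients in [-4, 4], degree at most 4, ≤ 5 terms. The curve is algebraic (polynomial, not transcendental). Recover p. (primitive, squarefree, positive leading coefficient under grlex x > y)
x^3 + 3*x^2 - 2*y

First, deg p = 3. The shape is more complex than any degree-2 curve.
Next, reading off the gridlines: it meets the x-axis at x = 0 (among the integer gridlines); it meets the y-axis at y = 0 (among the integer gridlines).
Finally, matching integer coefficients to the picture gives p.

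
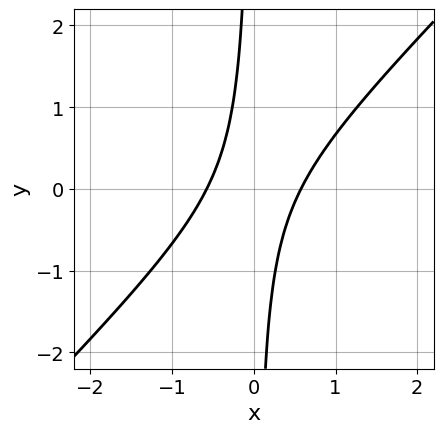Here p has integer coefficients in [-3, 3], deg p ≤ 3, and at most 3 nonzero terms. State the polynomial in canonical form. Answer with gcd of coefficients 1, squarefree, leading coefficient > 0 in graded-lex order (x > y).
1. Degree: the shape is more complex than any degree-1 curve, so deg p = 2.
2. From the axis intercepts and sections: it misses every integer gridline on the y-axis.
3. Putting this together gives p.

3*x^2 - 3*x*y - 1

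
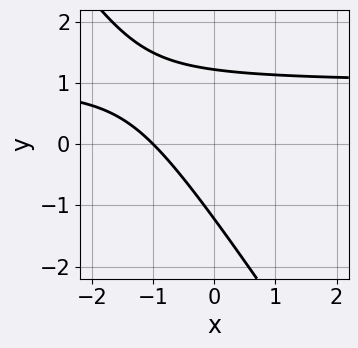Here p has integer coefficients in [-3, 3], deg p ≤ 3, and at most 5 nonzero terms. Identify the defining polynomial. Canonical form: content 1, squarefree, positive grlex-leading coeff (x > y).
3*x*y + 2*y^2 - 3*x - 3

First, degree: no degree-1 curve has this shape, so deg p = 2.
Then, from the axis intercepts and sections: it meets the x-axis at x = -1 (among the integer gridlines).
Finally, fitting integer coefficients to these (and the overall shape) gives p.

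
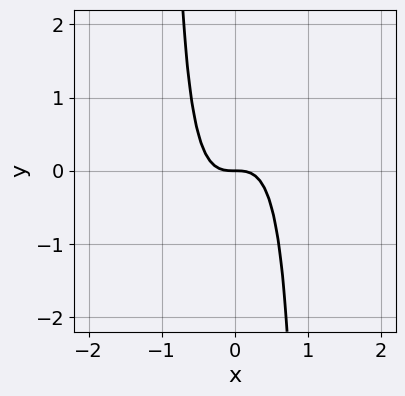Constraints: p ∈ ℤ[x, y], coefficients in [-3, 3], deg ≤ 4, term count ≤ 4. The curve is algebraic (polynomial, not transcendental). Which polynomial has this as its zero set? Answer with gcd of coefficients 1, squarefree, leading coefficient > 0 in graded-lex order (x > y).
3*x^3 - x^2*y + y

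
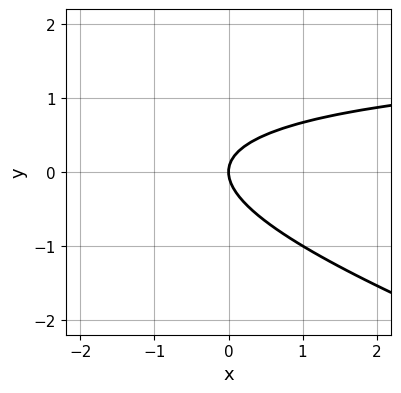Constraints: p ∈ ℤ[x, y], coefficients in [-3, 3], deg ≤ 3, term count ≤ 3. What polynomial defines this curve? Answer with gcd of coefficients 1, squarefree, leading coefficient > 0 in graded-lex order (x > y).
(a) deg p = 2.
(b) From the axis intercepts and sections: it meets the y-axis at y = 0 (among the integer gridlines); it crosses the x-axis at the gridline x = 0.
(c) Putting this together gives p.

x*y + 3*y^2 - 2*x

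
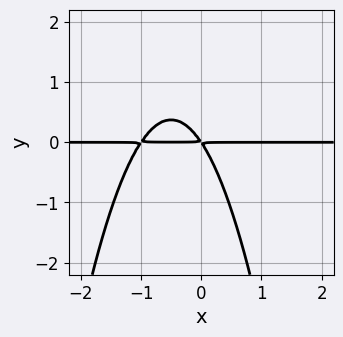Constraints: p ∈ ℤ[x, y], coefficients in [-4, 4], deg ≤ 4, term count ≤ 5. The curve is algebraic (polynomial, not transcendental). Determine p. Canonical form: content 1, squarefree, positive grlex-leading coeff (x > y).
3*x^2*y + 3*x*y + 2*y^2

1. deg p = 3.
2. From the axis intercepts and sections: the visible x-axis segment lies entirely on the curve.
3. These observations pin down the coefficients.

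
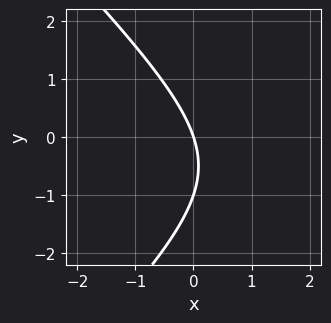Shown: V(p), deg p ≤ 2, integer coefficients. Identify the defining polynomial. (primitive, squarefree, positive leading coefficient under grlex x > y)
Degree: a generic line meets the curve in up to 2 points, so deg p = 2.
From the visible intercepts: it meets the x-axis at x = 0 (among the integer gridlines); the y-axis gridline crossings are at y ∈ {-1, 0}.
Solving for integer coefficients yields p as stated.

x^2 - y^2 - 3*x - y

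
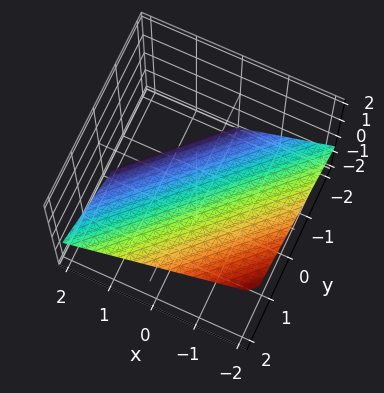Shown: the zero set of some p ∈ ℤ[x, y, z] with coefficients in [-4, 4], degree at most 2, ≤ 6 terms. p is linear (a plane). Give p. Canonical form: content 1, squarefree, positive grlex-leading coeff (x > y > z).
2*x - 2*y + 3*z + 2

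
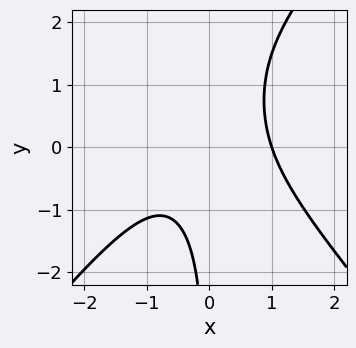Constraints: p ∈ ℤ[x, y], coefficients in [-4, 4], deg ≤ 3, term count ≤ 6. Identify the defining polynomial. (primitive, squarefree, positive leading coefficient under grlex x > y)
1. deg p = 3. No degree-2 curve has this shape.
2. Checking where it meets the axes: it meets the x-axis at x = 1 (among the integer gridlines); no y-intercept at any integer in the box.
3. The integer polynomial consistent with all of this is the stated p.

3*x^3 - 2*x*y^2 + 3*x*y - 3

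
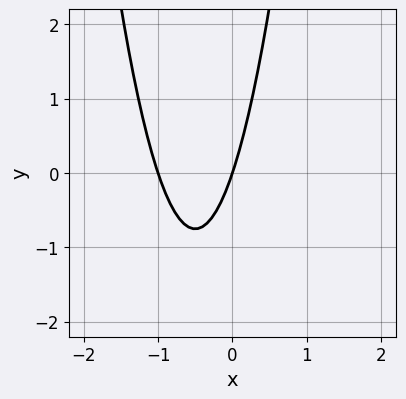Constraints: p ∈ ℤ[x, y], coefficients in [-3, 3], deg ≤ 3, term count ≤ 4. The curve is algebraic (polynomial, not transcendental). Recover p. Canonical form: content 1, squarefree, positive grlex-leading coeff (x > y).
3*x^2 + 3*x - y

deg p = 2. The shape is more complex than any degree-1 curve.
Checking where it meets the axes: it meets the y-axis at y = 0 (among the integer gridlines); among the integer gridlines, it crosses the x-axis at x ∈ {-1, 0}.
Fitting integer coefficients to these (and the overall shape) gives p.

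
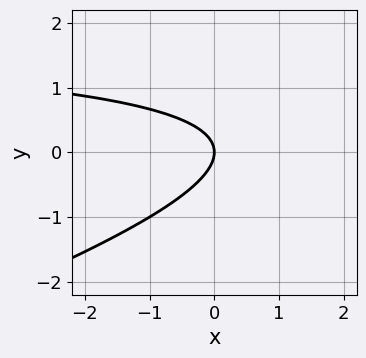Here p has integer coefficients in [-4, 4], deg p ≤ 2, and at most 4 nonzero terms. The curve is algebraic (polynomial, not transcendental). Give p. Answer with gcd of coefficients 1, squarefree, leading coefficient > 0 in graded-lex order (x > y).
x*y - 3*y^2 - 2*x

Degree: no degree-1 curve has this shape, so deg p = 2.
From the axis intercepts and sections: one x-axis crossing is at x = 0; it meets the y-axis at y = 0 (among the integer gridlines).
Putting this together gives p.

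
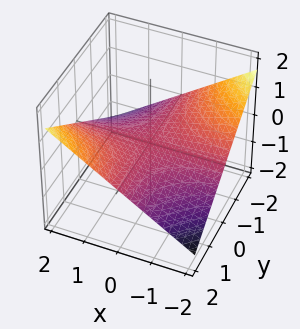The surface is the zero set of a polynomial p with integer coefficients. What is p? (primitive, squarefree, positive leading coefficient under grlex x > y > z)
x*y - 3*z

First, deg p = 2.
Next, from the axis intercepts and sections: it meets the z-axis at z = 0 (among the integer gridlines); the visible y-axis segment lies entirely on the surface; the visible x-axis segment lies entirely on the surface.
Finally, assembling these constraints gives the stated polynomial.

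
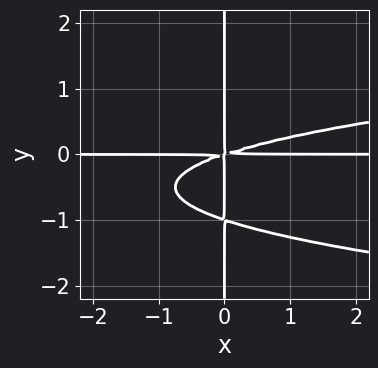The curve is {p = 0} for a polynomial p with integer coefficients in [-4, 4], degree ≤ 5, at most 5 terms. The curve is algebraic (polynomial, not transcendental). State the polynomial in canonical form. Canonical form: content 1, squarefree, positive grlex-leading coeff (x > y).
3*x*y^3 - x^2*y + 3*x*y^2

First, the degree is 4 — the shape is more complex than any degree-3 curve.
Next, against the integer gridlines: every point of the x-axis in the box is on the curve; the visible y-axis segment lies entirely on the curve.
Finally, fitting integer coefficients to these (and the overall shape) gives p.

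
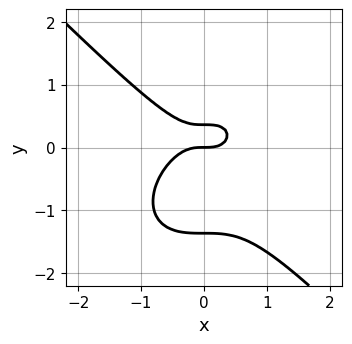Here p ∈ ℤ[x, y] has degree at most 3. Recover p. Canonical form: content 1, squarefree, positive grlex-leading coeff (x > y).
First, degree: a generic line meets the curve in up to 3 points, so deg p = 3.
Then, checking where it meets the axes: it meets the x-axis at x = 0 (among the integer gridlines); one y-axis crossing is at y = 0.
Finally, together with the visible shape, these determine p as stated.

2*x^3 + 2*y^3 + 2*y^2 - y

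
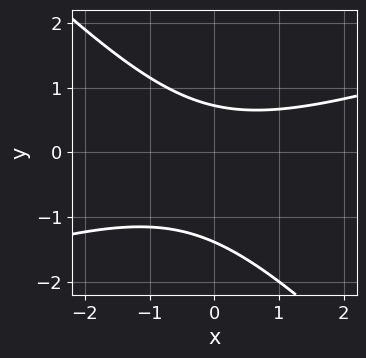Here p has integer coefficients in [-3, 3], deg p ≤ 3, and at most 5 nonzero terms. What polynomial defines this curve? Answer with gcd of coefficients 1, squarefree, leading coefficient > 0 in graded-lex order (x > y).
x^2 - 2*x*y - 3*y^2 - 2*y + 3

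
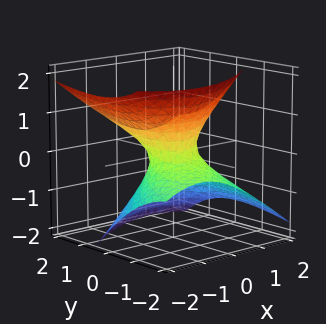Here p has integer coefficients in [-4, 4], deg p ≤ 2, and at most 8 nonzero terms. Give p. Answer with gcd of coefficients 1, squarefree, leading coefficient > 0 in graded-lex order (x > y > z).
2*x^2 - 2*x*y + y^2 - 3*y*z - 3*z^2 - 1

The degree is 2 — a generic line meets the surface in up to 2 points.
From the visible intercepts: it misses every integer gridline on the z-axis; the y-axis gridline crossings are at y ∈ {-1, 1}.
Solving for integer coefficients yields p as stated.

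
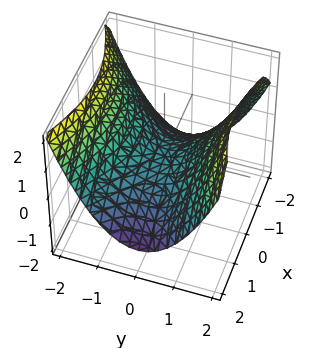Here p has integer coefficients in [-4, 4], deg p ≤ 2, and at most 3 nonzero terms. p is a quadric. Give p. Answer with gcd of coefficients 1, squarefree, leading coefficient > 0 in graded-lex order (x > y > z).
x^2 - 2*y^2 + 3*z

The degree is 2 — a saddle surface; a quadric.
Symmetries: the y ↦ −y reflection is a symmetry, so y appears only in even powers; it's symmetric under x → −x, forcing even powers of x.
Checking where it meets the axes: it crosses the y-axis at the gridline y = 0; one z-axis crossing is at z = 0.
Solving for integer coefficients yields p as stated.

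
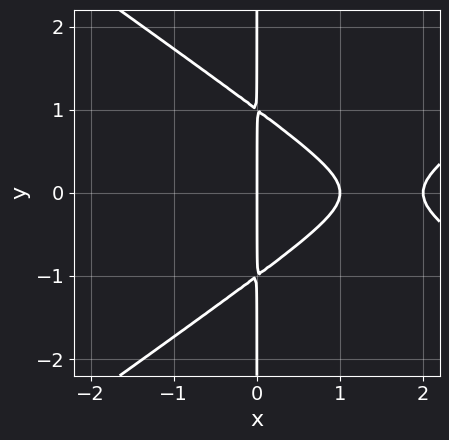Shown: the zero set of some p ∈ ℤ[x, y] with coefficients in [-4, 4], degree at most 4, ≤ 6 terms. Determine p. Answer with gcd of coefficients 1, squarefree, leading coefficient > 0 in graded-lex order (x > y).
1. deg p = 3. No degree-2 curve has this shape.
2. Symmetries: the y ↦ −y reflection is a symmetry, so y appears only in even powers.
3. Against the integer gridlines: the x-axis gridline crossings are at x ∈ {0, 1, 2}; every point of the y-axis in the box is on the curve.
4. Putting this together gives p.

x^3 - 2*x*y^2 - 3*x^2 + 2*x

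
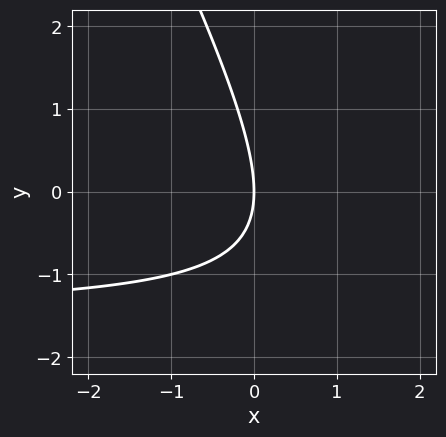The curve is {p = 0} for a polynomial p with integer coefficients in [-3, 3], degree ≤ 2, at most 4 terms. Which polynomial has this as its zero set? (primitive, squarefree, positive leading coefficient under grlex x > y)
2*x*y + y^2 + 3*x

First, degree: the shape is more complex than any degree-1 curve, so deg p = 2.
Next, reading off the gridlines: it crosses the y-axis at the gridline y = 0; it crosses the x-axis at the gridline x = 0.
Finally, assembling these constraints gives the stated polynomial.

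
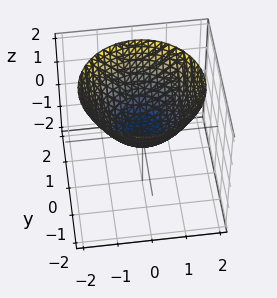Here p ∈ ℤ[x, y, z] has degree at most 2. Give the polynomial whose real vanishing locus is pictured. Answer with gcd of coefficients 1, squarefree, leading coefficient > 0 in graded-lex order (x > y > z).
1. deg p = 2.
2. Symmetries: rotational symmetry about the z-axis ⇒ p depends on x, y only through x² + y².
3. Against the integer gridlines: a circular section at z = 2 has radius between 1 and 2; one y-axis crossing is at y = 0.
4. Fitting integer coefficients to these (and the overall shape) gives p.

2*x^2 + 2*y^2 - 3*z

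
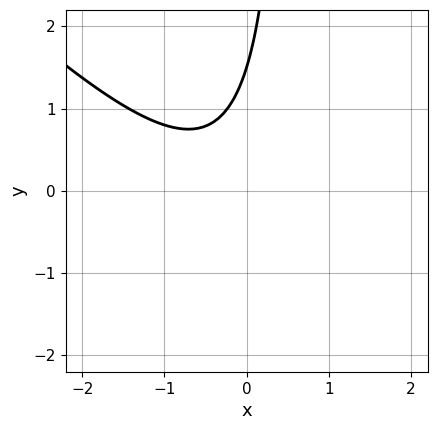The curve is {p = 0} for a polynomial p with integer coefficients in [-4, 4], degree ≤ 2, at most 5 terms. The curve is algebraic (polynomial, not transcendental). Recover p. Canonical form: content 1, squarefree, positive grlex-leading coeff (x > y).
First, the degree is 2 — the shape is more complex than any degree-1 curve.
Then, checking where it meets the axes: it misses every integer gridline on the x-axis.
Finally, solving for integer coefficients yields p as stated.

3*x^2 + 3*x*y + 2*x - 2*y + 3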